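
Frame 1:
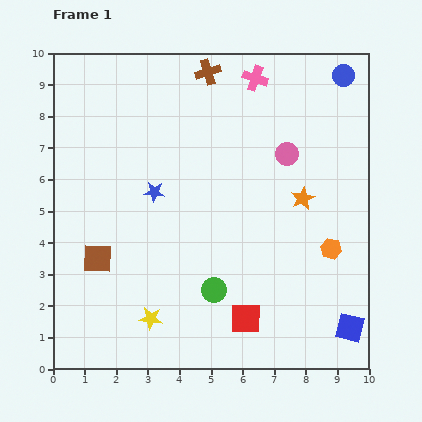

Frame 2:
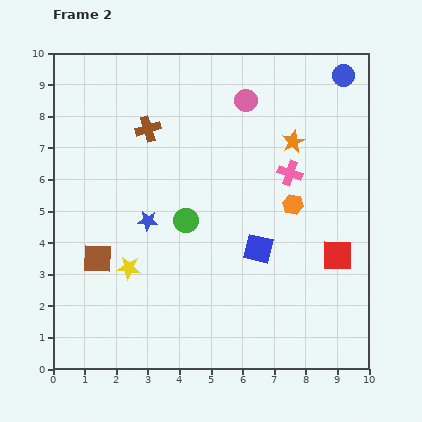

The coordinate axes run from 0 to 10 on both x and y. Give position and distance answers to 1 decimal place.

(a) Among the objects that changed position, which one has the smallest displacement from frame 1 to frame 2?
the blue star

(moved 0.9)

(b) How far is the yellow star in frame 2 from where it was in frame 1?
1.7

The yellow star moved from (3.1, 1.6) to (2.4, 3.2), a distance of √(0.7² + 1.6²) ≈ 1.7.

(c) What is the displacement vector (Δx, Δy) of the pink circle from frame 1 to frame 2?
(-1.3, 1.7)

The pink circle was at (7.4, 6.8) in frame 1 and (6.1, 8.5) in frame 2.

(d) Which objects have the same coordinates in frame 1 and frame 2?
the brown square, the blue circle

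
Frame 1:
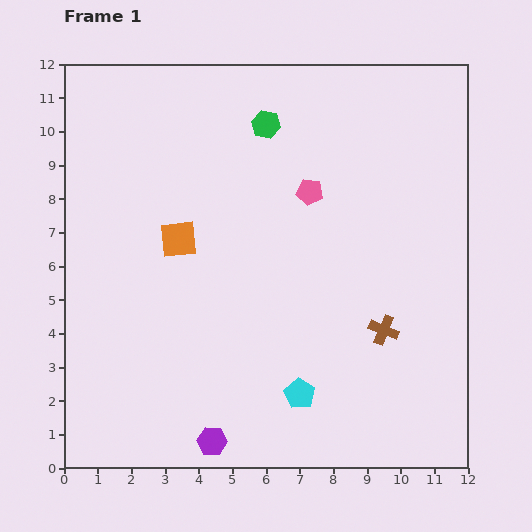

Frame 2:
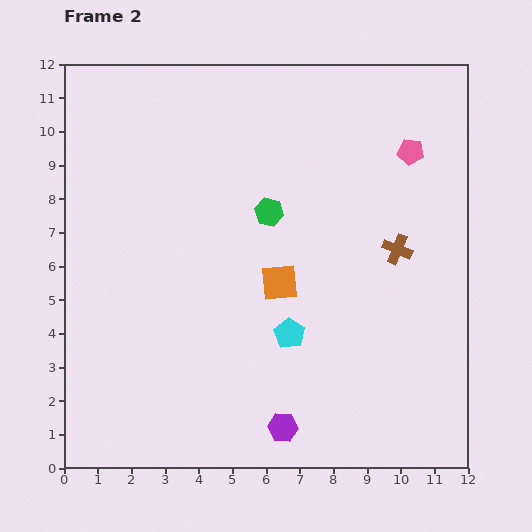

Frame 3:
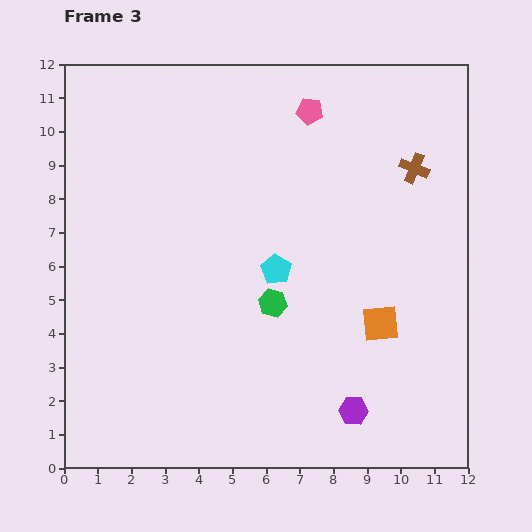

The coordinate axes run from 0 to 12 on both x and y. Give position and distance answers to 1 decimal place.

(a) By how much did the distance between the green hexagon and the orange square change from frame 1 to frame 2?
-2.2

Distance in frame 1: 4.3. Distance in frame 2: 2.1.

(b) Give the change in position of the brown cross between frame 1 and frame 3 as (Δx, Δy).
(0.9, 4.8)

The brown cross was at (9.5, 4.1) in frame 1 and (10.4, 8.9) in frame 3.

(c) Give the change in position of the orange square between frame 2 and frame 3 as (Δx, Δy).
(3.0, -1.2)

The orange square was at (6.4, 5.5) in frame 2 and (9.4, 4.3) in frame 3.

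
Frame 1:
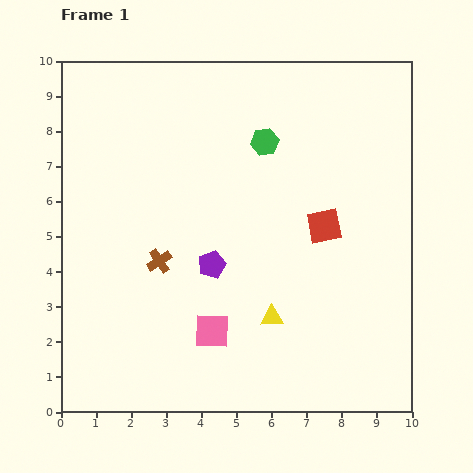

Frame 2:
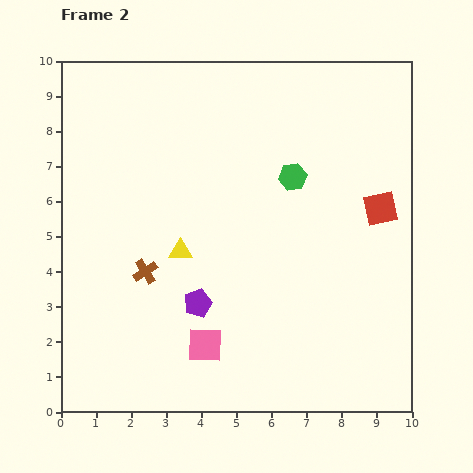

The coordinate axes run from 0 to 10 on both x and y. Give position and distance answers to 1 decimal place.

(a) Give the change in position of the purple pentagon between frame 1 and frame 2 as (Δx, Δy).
(-0.4, -1.1)

The purple pentagon was at (4.3, 4.2) in frame 1 and (3.9, 3.1) in frame 2.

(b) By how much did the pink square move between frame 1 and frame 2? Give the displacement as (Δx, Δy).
(-0.2, -0.4)

The pink square was at (4.3, 2.3) in frame 1 and (4.1, 1.9) in frame 2.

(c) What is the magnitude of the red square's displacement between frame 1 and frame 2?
1.7

The red square moved from (7.5, 5.3) to (9.1, 5.8), a distance of √(1.6² + 0.5²) ≈ 1.7.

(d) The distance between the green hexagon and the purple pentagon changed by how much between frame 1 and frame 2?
+0.7

Distance in frame 1: 3.8. Distance in frame 2: 4.5.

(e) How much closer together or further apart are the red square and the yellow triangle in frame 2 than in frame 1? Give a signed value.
+2.8

Distance in frame 1: 3.0. Distance in frame 2: 5.8.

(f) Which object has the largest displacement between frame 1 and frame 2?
the yellow triangle

(moved 3.2; next 1.7)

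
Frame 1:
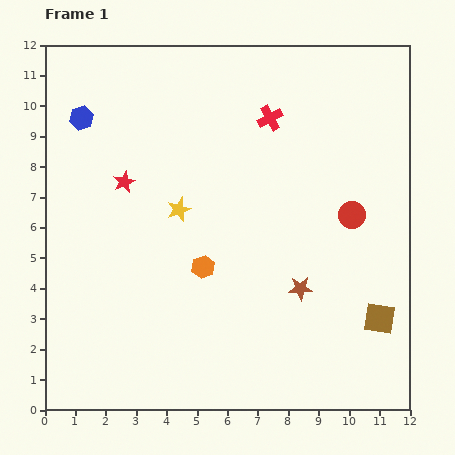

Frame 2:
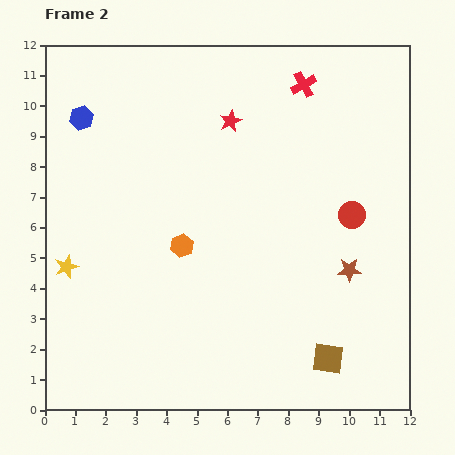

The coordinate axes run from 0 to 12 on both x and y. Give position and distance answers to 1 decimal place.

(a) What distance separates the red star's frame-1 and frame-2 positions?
4.0

The red star moved from (2.6, 7.5) to (6.1, 9.5), a distance of √(3.5² + 2.0²) ≈ 4.0.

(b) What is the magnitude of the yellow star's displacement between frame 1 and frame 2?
4.2

The yellow star moved from (4.4, 6.6) to (0.7, 4.7), a distance of √(3.7² + 1.9²) ≈ 4.2.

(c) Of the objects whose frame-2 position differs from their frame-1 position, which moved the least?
the orange hexagon

(moved 1.0)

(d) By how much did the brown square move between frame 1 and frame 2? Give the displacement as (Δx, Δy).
(-1.7, -1.3)

The brown square was at (11.0, 3.0) in frame 1 and (9.3, 1.7) in frame 2.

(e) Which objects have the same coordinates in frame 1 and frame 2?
the red circle, the blue hexagon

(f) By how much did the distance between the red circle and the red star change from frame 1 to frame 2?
-2.5

Distance in frame 1: 7.6. Distance in frame 2: 5.1.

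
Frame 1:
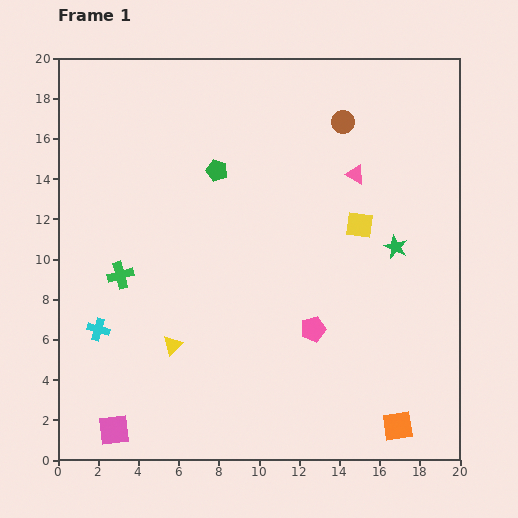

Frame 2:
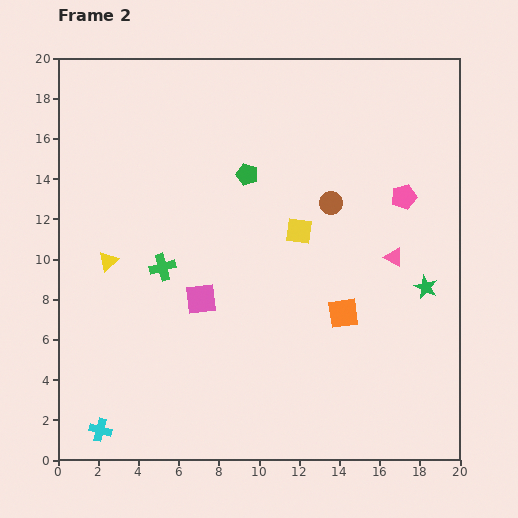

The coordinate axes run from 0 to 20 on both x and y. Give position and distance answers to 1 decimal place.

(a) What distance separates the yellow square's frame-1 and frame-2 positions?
3.0

The yellow square moved from (15.0, 11.7) to (12.0, 11.4), a distance of √(3.0² + 0.3²) ≈ 3.0.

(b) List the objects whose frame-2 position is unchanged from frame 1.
none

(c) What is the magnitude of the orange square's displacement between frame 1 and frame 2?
6.2

The orange square moved from (16.9, 1.7) to (14.2, 7.3), a distance of √(2.7² + 5.6²) ≈ 6.2.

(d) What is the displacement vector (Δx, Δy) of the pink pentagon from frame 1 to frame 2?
(4.5, 6.6)

The pink pentagon was at (12.7, 6.5) in frame 1 and (17.2, 13.1) in frame 2.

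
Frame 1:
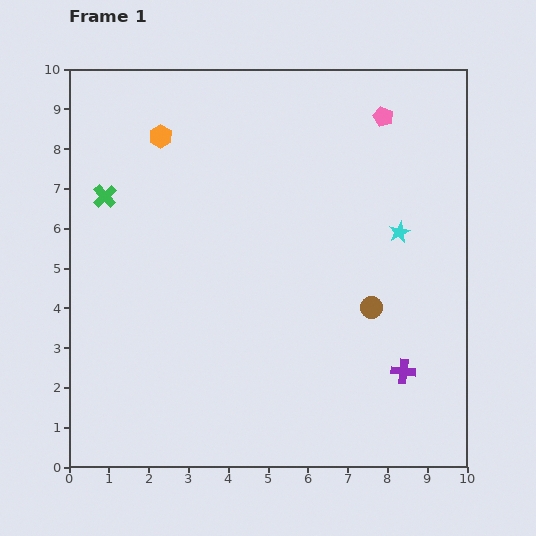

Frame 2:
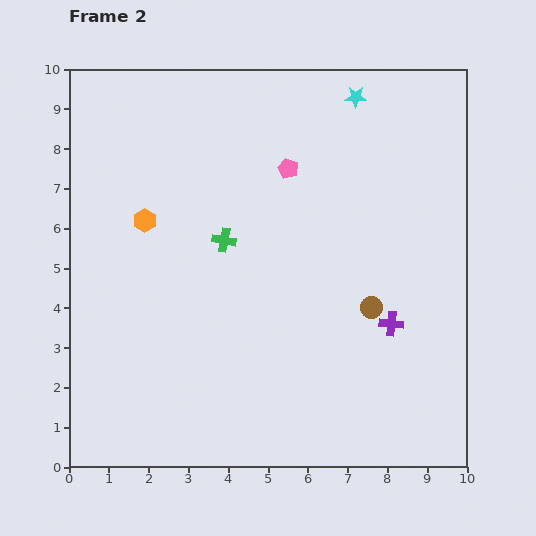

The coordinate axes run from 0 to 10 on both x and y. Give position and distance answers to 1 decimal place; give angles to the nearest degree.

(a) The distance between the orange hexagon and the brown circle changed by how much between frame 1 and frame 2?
-0.7

Distance in frame 1: 6.8. Distance in frame 2: 6.1.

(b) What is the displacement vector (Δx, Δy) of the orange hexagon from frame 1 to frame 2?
(-0.4, -2.1)

The orange hexagon was at (2.3, 8.3) in frame 1 and (1.9, 6.2) in frame 2.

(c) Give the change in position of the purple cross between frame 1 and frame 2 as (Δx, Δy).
(-0.3, 1.2)

The purple cross was at (8.4, 2.4) in frame 1 and (8.1, 3.6) in frame 2.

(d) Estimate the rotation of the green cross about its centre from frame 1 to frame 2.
36° counter-clockwise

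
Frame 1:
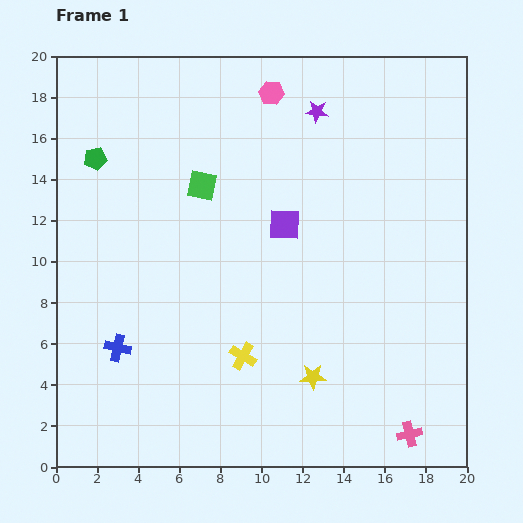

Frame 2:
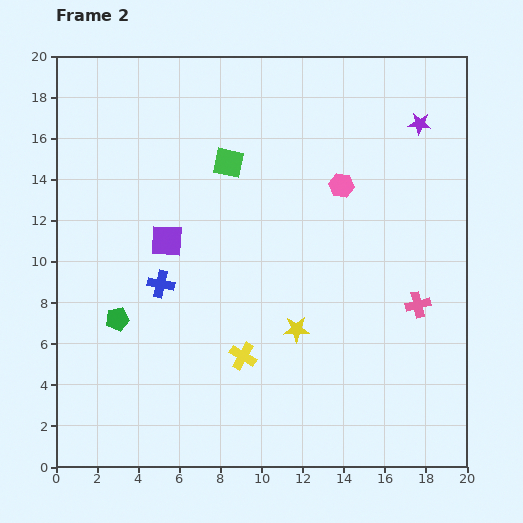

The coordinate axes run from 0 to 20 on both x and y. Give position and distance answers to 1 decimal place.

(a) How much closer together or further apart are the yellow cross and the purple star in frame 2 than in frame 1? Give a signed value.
+1.8

Distance in frame 1: 12.4. Distance in frame 2: 14.2.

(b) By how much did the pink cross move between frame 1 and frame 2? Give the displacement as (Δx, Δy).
(0.4, 6.3)

The pink cross was at (17.2, 1.6) in frame 1 and (17.6, 7.9) in frame 2.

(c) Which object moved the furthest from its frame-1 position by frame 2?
the green pentagon

(moved 7.9; next 6.3)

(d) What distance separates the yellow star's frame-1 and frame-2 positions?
2.4

The yellow star moved from (12.5, 4.4) to (11.7, 6.7), a distance of √(0.8² + 2.3²) ≈ 2.4.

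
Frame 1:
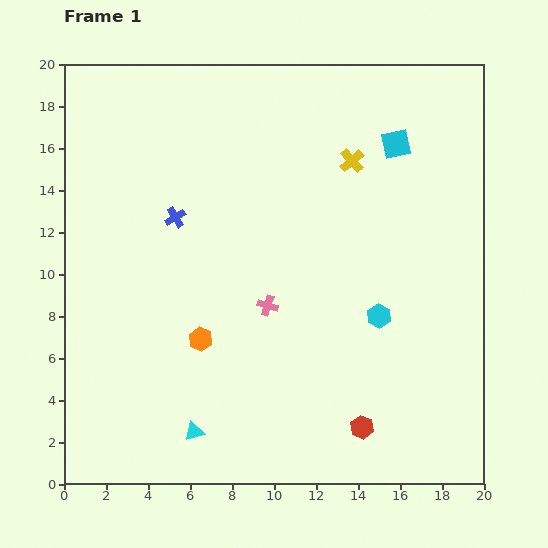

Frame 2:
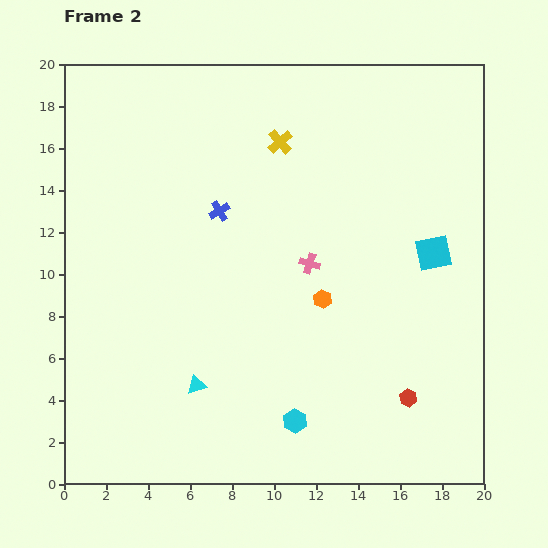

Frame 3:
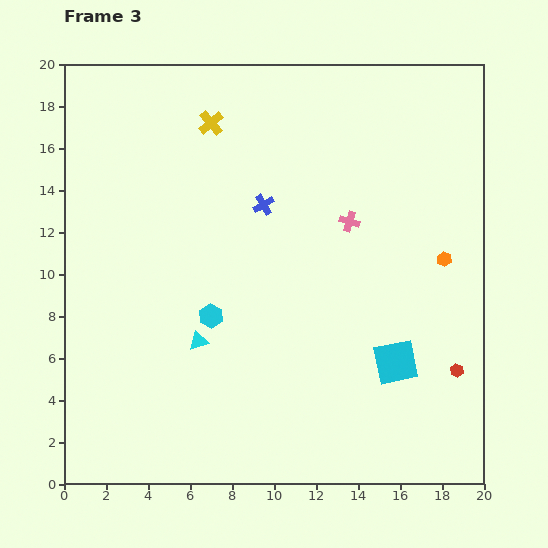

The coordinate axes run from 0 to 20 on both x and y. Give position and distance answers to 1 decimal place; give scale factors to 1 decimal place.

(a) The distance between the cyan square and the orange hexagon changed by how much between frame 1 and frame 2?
-7.5

Distance in frame 1: 13.2. Distance in frame 2: 5.7.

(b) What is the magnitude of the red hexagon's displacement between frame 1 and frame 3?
5.2

The red hexagon moved from (14.2, 2.7) to (18.7, 5.4), a distance of √(4.5² + 2.7²) ≈ 5.2.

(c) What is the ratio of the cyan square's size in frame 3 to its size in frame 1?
1.5×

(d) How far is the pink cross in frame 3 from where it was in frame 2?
2.8

The pink cross moved from (11.7, 10.5) to (13.6, 12.5), a distance of √(1.9² + 2.0²) ≈ 2.8.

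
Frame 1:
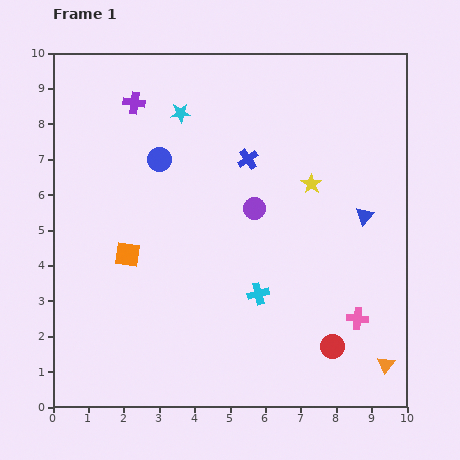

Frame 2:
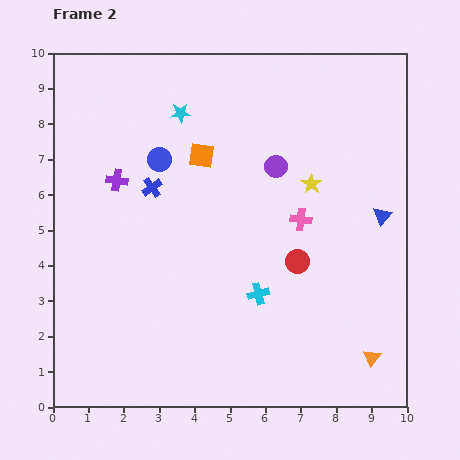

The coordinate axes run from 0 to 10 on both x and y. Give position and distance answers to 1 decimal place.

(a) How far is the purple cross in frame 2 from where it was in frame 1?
2.3

The purple cross moved from (2.3, 8.6) to (1.8, 6.4), a distance of √(0.5² + 2.2²) ≈ 2.3.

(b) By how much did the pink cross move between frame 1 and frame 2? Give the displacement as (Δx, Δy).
(-1.6, 2.8)

The pink cross was at (8.6, 2.5) in frame 1 and (7.0, 5.3) in frame 2.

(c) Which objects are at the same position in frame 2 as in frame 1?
the cyan star, the yellow star, the blue circle, the cyan cross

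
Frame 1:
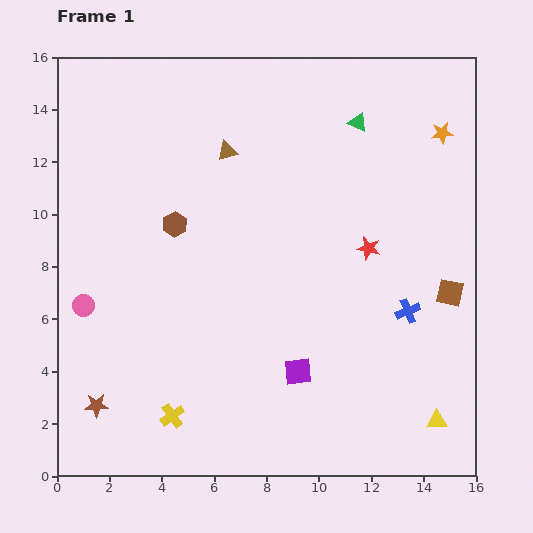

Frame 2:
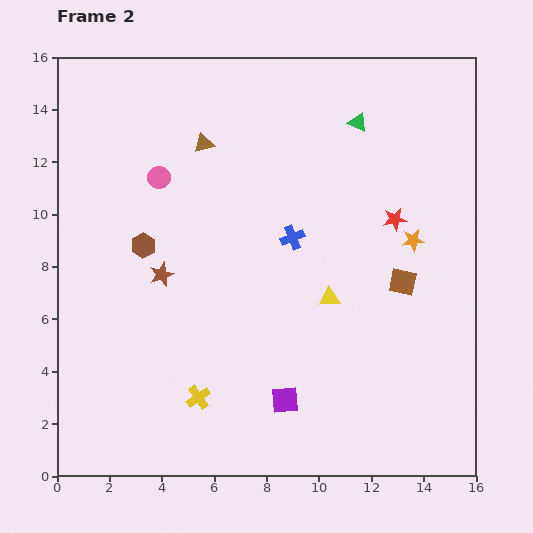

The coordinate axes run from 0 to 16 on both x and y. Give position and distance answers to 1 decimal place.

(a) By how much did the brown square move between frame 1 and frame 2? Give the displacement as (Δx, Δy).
(-1.8, 0.4)

The brown square was at (15.0, 7.0) in frame 1 and (13.2, 7.4) in frame 2.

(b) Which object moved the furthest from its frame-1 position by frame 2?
the yellow triangle

(moved 6.2; next 5.7)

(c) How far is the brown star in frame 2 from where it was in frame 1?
5.6

The brown star moved from (1.5, 2.7) to (4.0, 7.7), a distance of √(2.5² + 5.0²) ≈ 5.6.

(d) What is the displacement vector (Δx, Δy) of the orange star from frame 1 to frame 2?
(-1.1, -4.1)

The orange star was at (14.7, 13.1) in frame 1 and (13.6, 9.0) in frame 2.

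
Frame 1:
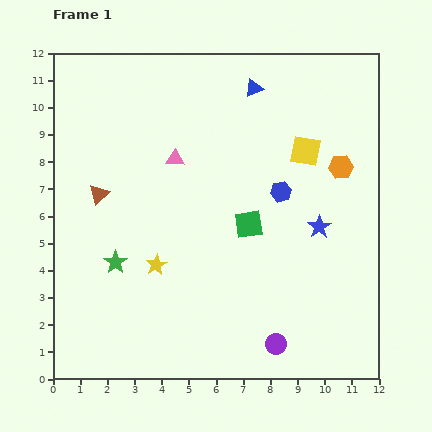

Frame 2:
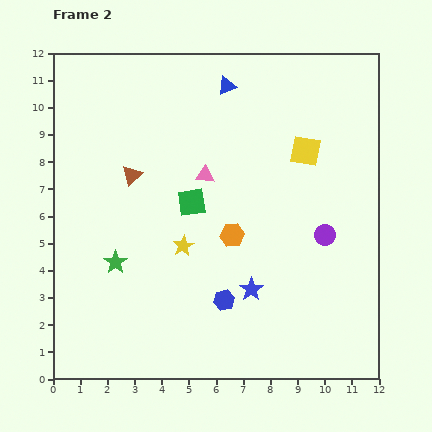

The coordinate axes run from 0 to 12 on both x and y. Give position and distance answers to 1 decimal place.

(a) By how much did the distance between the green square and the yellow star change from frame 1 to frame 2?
-2.1

Distance in frame 1: 3.7. Distance in frame 2: 1.6.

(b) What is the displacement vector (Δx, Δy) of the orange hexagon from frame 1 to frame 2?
(-4.0, -2.5)

The orange hexagon was at (10.6, 7.8) in frame 1 and (6.6, 5.3) in frame 2.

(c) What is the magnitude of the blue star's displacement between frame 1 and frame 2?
3.4

The blue star moved from (9.8, 5.6) to (7.3, 3.3), a distance of √(2.5² + 2.3²) ≈ 3.4.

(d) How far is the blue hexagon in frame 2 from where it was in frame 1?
4.5

The blue hexagon moved from (8.4, 6.9) to (6.3, 2.9), a distance of √(2.1² + 4.0²) ≈ 4.5.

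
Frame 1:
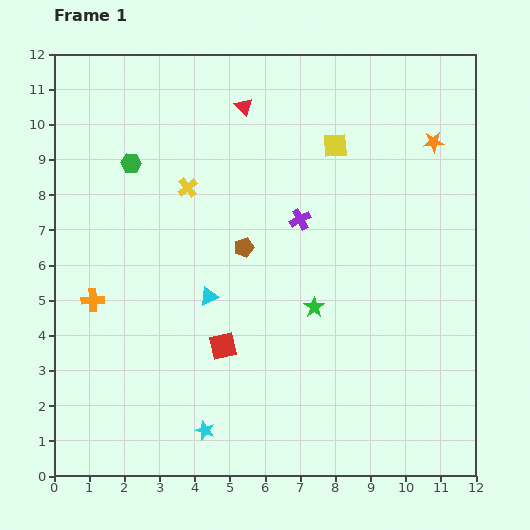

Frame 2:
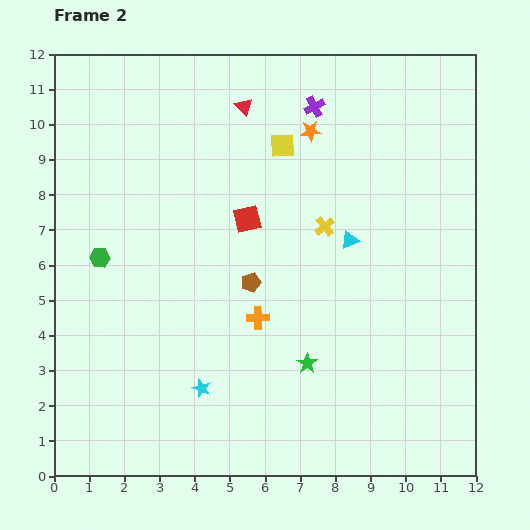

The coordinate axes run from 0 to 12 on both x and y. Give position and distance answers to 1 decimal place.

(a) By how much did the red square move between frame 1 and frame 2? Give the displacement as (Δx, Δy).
(0.7, 3.6)

The red square was at (4.8, 3.7) in frame 1 and (5.5, 7.3) in frame 2.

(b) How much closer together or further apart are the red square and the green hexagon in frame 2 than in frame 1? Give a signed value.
-1.5

Distance in frame 1: 5.8. Distance in frame 2: 4.3.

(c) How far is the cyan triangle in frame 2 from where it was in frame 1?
4.3

The cyan triangle moved from (4.4, 5.1) to (8.4, 6.7), a distance of √(4.0² + 1.6²) ≈ 4.3.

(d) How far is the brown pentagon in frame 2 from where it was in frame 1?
1.0

The brown pentagon moved from (5.4, 6.5) to (5.6, 5.5), a distance of √(0.2² + 1.0²) ≈ 1.0.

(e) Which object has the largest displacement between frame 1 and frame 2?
the orange cross

(moved 4.7; next 4.3)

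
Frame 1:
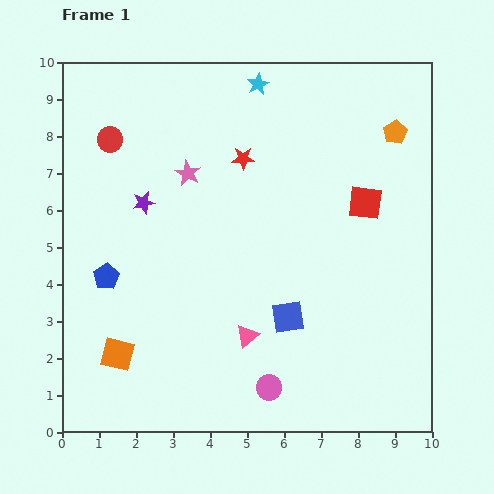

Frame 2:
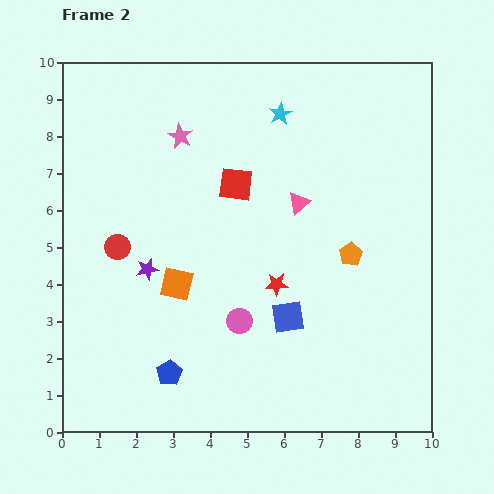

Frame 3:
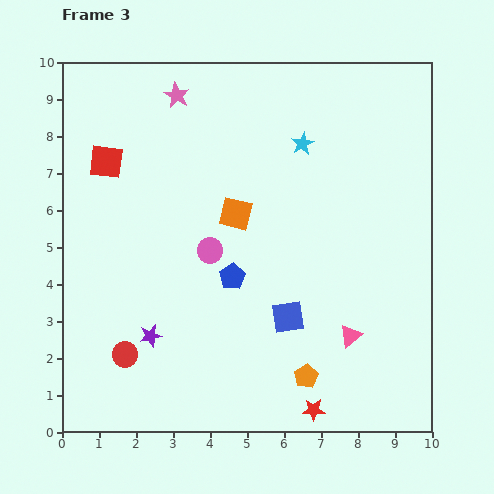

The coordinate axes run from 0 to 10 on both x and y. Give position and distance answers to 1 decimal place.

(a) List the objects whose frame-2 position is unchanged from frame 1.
the blue square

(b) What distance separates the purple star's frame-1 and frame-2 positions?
1.8

The purple star moved from (2.2, 6.2) to (2.3, 4.4), a distance of √(0.1² + 1.8²) ≈ 1.8.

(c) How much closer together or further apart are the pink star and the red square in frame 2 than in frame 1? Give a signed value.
-2.9

Distance in frame 1: 4.9. Distance in frame 2: 2.0.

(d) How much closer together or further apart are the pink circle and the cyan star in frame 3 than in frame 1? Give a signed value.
-4.4

Distance in frame 1: 8.2. Distance in frame 3: 3.8.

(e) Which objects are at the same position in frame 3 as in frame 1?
the blue square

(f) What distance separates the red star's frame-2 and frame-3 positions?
3.5

The red star moved from (5.8, 4.0) to (6.8, 0.6), a distance of √(1.0² + 3.4²) ≈ 3.5.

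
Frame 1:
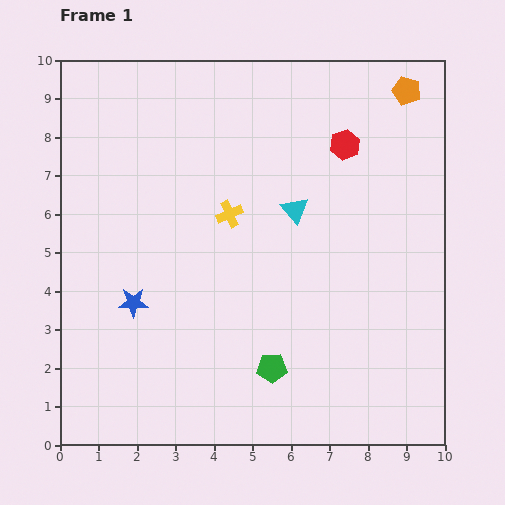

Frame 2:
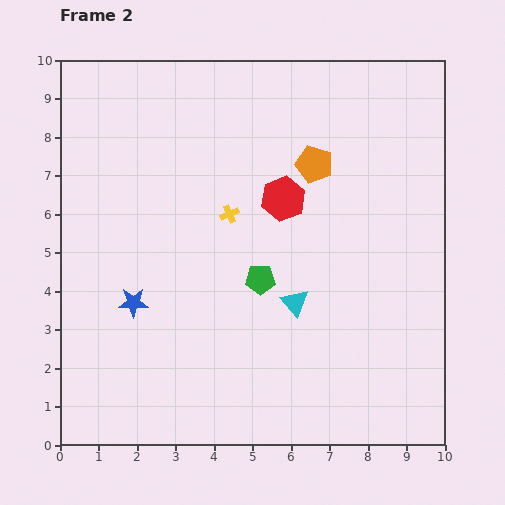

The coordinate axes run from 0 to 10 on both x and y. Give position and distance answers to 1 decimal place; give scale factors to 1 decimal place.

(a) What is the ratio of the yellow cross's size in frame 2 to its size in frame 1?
0.7×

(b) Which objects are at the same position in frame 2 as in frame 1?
the blue star, the yellow cross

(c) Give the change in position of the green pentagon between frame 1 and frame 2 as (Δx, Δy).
(-0.3, 2.3)

The green pentagon was at (5.5, 2.0) in frame 1 and (5.2, 4.3) in frame 2.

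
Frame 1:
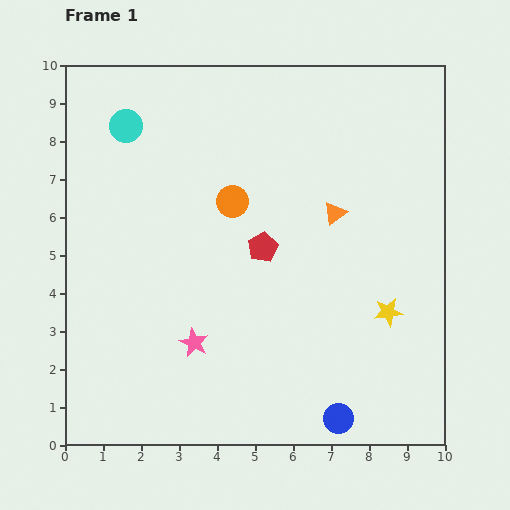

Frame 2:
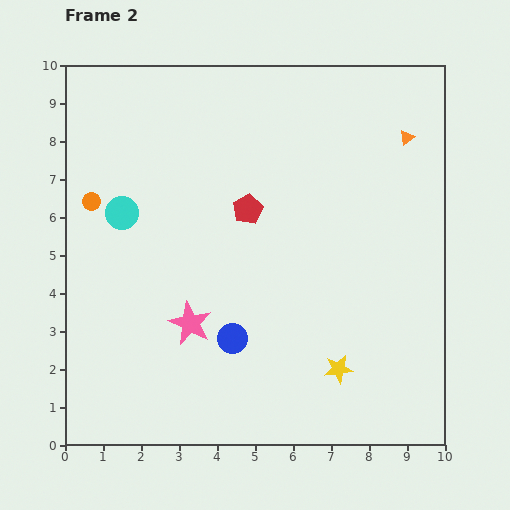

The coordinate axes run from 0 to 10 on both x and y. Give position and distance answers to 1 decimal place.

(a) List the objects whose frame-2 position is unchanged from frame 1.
none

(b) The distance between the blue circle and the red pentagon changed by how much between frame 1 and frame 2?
-1.5

Distance in frame 1: 4.9. Distance in frame 2: 3.4.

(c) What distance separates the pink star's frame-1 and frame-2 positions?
0.5

The pink star moved from (3.4, 2.7) to (3.3, 3.2), a distance of √(0.1² + 0.5²) ≈ 0.5.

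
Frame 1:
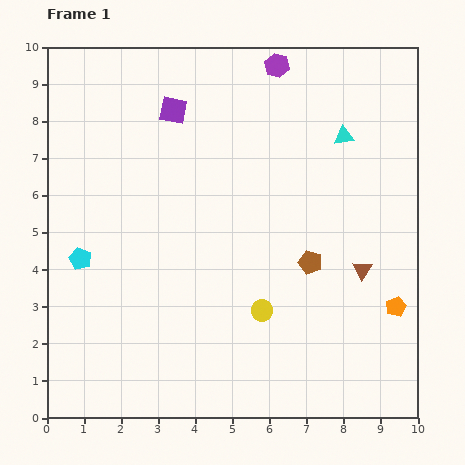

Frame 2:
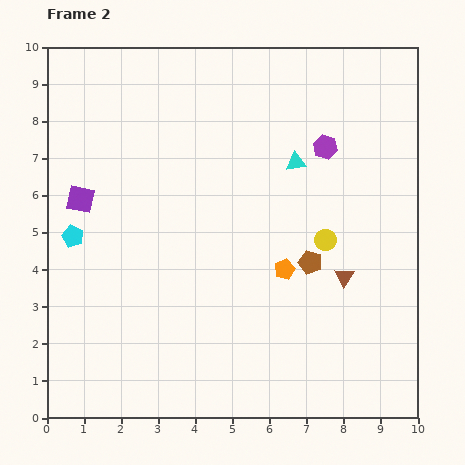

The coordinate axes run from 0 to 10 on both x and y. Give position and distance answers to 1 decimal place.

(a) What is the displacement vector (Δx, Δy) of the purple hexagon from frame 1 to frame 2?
(1.3, -2.2)

The purple hexagon was at (6.2, 9.5) in frame 1 and (7.5, 7.3) in frame 2.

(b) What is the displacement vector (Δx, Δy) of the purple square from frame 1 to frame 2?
(-2.5, -2.4)

The purple square was at (3.4, 8.3) in frame 1 and (0.9, 5.9) in frame 2.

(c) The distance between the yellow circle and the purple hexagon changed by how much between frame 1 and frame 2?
-4.1

Distance in frame 1: 6.6. Distance in frame 2: 2.5.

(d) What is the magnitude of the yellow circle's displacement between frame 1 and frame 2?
2.5

The yellow circle moved from (5.8, 2.9) to (7.5, 4.8), a distance of √(1.7² + 1.9²) ≈ 2.5.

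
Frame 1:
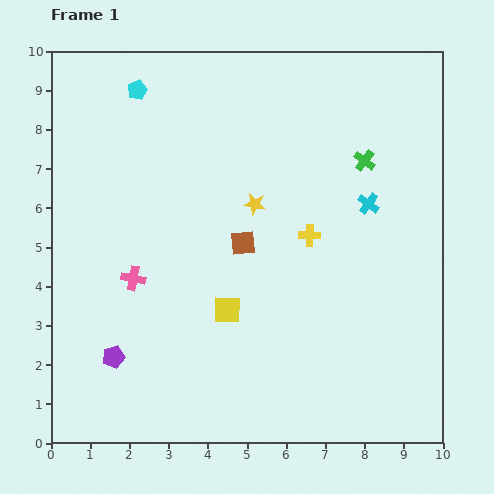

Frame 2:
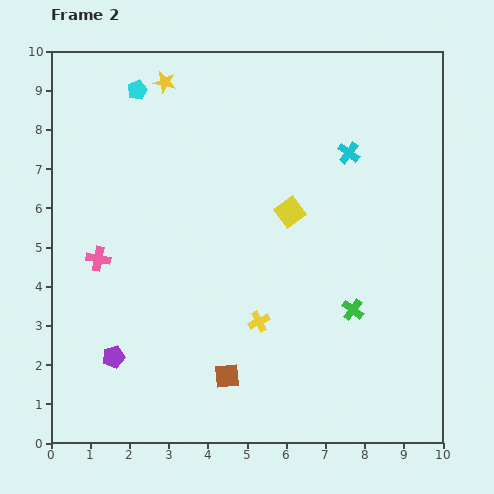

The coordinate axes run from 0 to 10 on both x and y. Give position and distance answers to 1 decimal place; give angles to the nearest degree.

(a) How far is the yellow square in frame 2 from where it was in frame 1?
3.0

The yellow square moved from (4.5, 3.4) to (6.1, 5.9), a distance of √(1.6² + 2.5²) ≈ 3.0.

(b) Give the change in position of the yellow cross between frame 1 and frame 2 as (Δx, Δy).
(-1.3, -2.2)

The yellow cross was at (6.6, 5.3) in frame 1 and (5.3, 3.1) in frame 2.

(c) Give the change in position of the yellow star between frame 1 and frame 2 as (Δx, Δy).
(-2.3, 3.1)

The yellow star was at (5.2, 6.1) in frame 1 and (2.9, 9.2) in frame 2.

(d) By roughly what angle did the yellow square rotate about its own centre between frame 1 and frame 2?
38° counter-clockwise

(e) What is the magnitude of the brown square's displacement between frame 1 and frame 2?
3.4

The brown square moved from (4.9, 5.1) to (4.5, 1.7), a distance of √(0.4² + 3.4²) ≈ 3.4.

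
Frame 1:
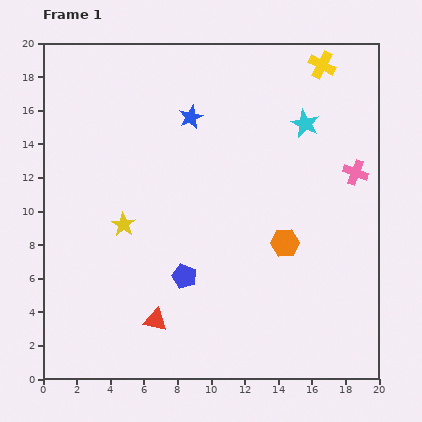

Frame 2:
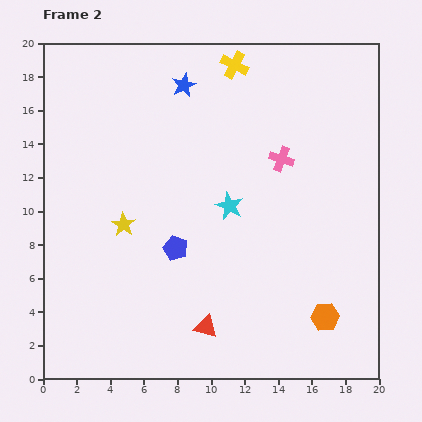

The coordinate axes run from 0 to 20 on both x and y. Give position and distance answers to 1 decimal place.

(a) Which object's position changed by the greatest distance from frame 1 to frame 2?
the cyan star

(moved 6.7; next 5.2)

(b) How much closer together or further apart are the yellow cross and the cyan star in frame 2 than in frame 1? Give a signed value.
+4.8

Distance in frame 1: 3.6. Distance in frame 2: 8.4.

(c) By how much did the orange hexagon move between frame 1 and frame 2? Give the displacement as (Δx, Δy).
(2.4, -4.4)

The orange hexagon was at (14.4, 8.1) in frame 1 and (16.8, 3.7) in frame 2.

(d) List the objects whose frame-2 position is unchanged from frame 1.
the yellow star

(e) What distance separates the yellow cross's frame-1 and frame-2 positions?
5.2

The yellow cross moved from (16.6, 18.7) to (11.4, 18.7), a distance of √(5.2² + 0.0²) ≈ 5.2.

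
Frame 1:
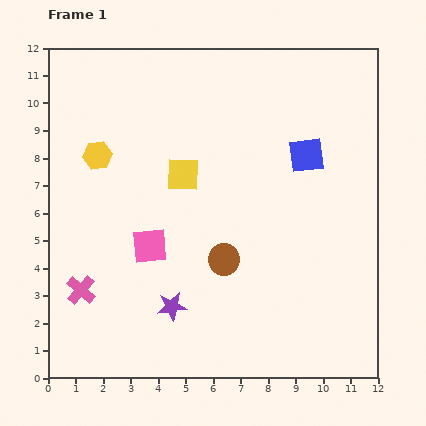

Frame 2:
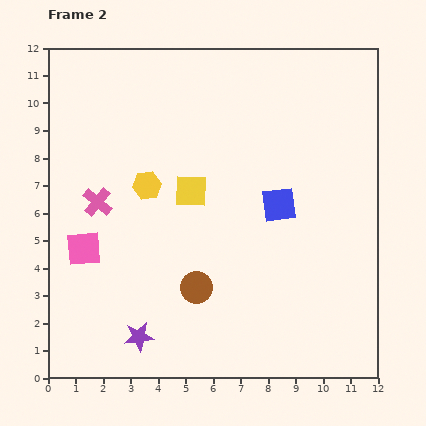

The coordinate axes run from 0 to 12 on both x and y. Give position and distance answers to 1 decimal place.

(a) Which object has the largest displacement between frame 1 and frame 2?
the pink cross

(moved 3.3; next 2.4)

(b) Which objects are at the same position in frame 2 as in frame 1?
none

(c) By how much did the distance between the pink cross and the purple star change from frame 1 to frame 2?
+1.7

Distance in frame 1: 3.4. Distance in frame 2: 5.1.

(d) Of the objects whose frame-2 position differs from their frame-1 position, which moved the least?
the yellow square

(moved 0.7)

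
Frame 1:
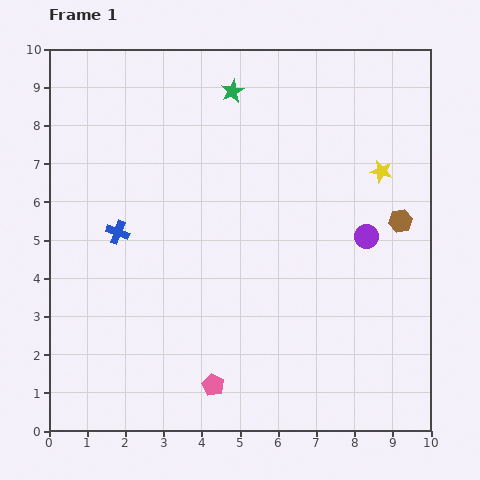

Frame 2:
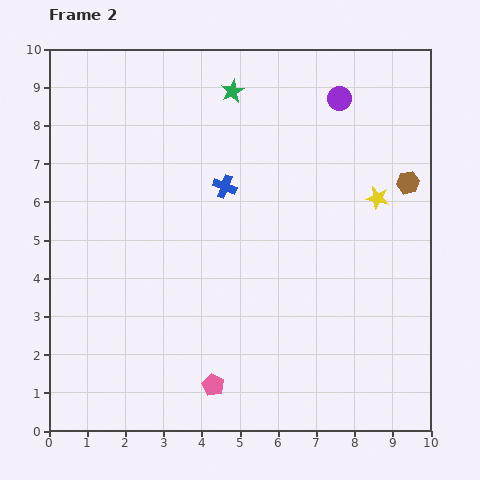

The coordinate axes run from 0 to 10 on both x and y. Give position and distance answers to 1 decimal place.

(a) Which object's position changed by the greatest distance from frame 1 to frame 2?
the purple circle

(moved 3.7; next 3.0)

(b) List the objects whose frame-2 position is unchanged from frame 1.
the pink pentagon, the green star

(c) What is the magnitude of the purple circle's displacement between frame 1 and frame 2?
3.7

The purple circle moved from (8.3, 5.1) to (7.6, 8.7), a distance of √(0.7² + 3.6²) ≈ 3.7.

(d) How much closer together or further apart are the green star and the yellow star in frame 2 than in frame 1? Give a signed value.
+0.3

Distance in frame 1: 4.4. Distance in frame 2: 4.7.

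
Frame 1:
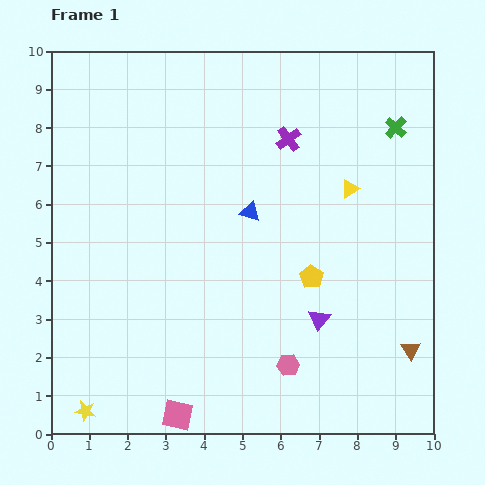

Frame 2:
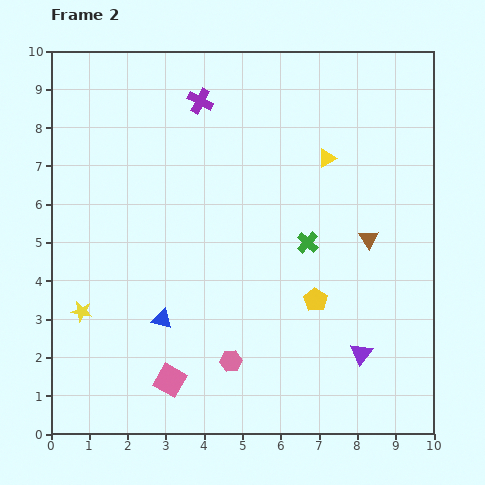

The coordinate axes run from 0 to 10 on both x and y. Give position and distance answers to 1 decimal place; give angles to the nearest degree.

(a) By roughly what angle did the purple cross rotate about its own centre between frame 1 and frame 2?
27° counter-clockwise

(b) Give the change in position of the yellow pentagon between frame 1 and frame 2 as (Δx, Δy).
(0.1, -0.6)

The yellow pentagon was at (6.8, 4.1) in frame 1 and (6.9, 3.5) in frame 2.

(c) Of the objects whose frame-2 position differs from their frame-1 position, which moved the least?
the yellow pentagon

(moved 0.6)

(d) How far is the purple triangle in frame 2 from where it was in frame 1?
1.4

The purple triangle moved from (7.0, 3.0) to (8.1, 2.1), a distance of √(1.1² + 0.9²) ≈ 1.4.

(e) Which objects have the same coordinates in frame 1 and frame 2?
none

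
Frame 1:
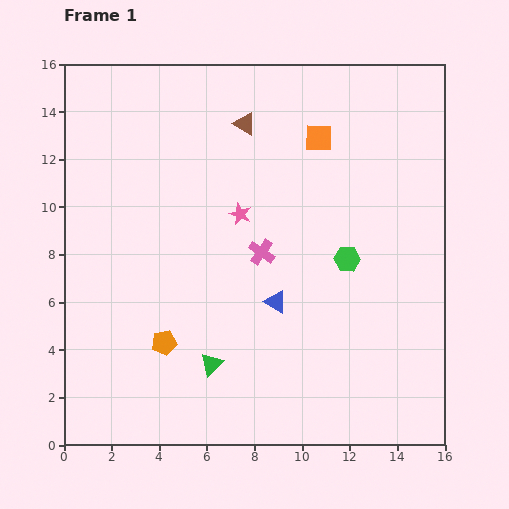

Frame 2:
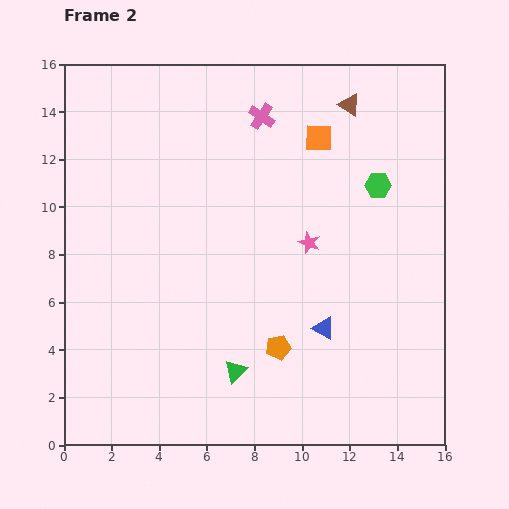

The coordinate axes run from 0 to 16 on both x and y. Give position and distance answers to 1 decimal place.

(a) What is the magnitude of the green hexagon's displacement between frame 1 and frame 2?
3.4

The green hexagon moved from (11.9, 7.8) to (13.2, 10.9), a distance of √(1.3² + 3.1²) ≈ 3.4.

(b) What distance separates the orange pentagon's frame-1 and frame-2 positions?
4.8

The orange pentagon moved from (4.2, 4.3) to (9.0, 4.1), a distance of √(4.8² + 0.2²) ≈ 4.8.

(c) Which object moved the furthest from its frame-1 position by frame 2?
the pink cross

(moved 5.7; next 4.8)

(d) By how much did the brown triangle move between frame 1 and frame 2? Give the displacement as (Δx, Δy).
(4.4, 0.8)

The brown triangle was at (7.6, 13.5) in frame 1 and (12.0, 14.3) in frame 2.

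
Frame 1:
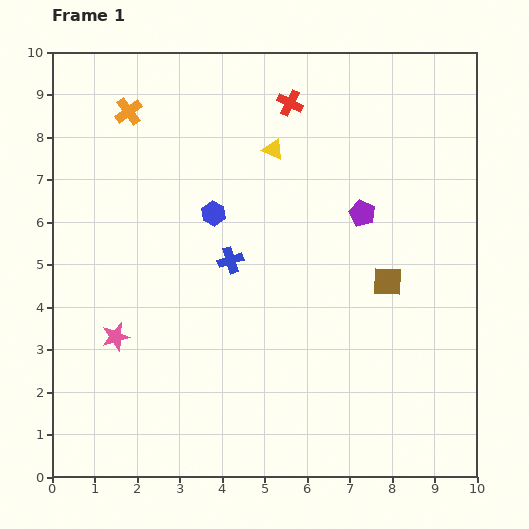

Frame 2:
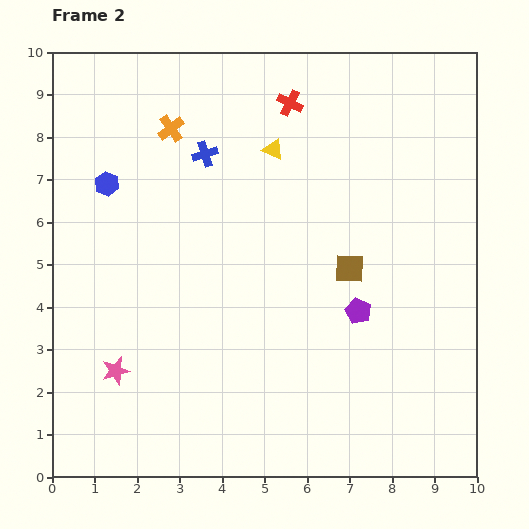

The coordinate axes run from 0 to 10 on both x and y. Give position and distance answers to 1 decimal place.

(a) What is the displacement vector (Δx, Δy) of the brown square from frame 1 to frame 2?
(-0.9, 0.3)

The brown square was at (7.9, 4.6) in frame 1 and (7.0, 4.9) in frame 2.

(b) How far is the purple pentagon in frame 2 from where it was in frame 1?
2.3

The purple pentagon moved from (7.3, 6.2) to (7.2, 3.9), a distance of √(0.1² + 2.3²) ≈ 2.3.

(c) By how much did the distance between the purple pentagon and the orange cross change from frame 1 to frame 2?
+0.2

Distance in frame 1: 6.0. Distance in frame 2: 6.2.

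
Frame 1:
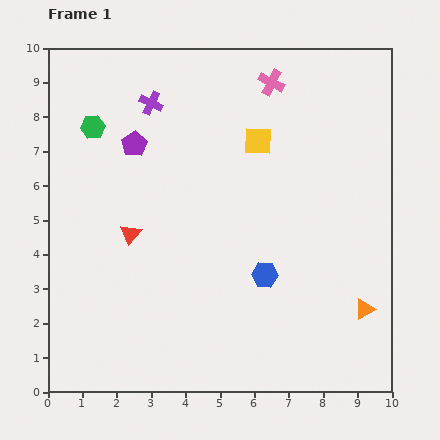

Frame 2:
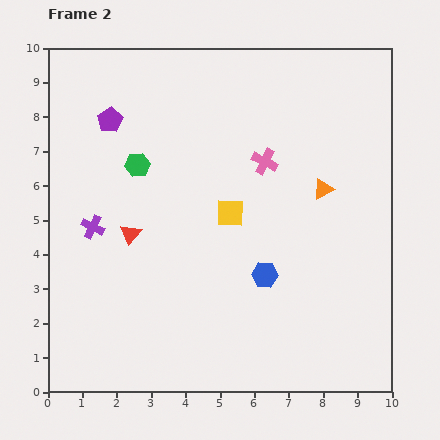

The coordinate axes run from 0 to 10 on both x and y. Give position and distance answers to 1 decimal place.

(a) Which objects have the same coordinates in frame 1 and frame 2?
the red triangle, the blue hexagon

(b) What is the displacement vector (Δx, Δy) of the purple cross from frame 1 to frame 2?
(-1.7, -3.6)

The purple cross was at (3.0, 8.4) in frame 1 and (1.3, 4.8) in frame 2.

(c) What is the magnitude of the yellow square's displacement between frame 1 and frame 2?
2.2

The yellow square moved from (6.1, 7.3) to (5.3, 5.2), a distance of √(0.8² + 2.1²) ≈ 2.2.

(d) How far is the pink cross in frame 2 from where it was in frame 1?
2.3

The pink cross moved from (6.5, 9.0) to (6.3, 6.7), a distance of √(0.2² + 2.3²) ≈ 2.3.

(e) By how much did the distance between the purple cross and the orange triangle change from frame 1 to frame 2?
-1.8

Distance in frame 1: 8.6. Distance in frame 2: 6.8.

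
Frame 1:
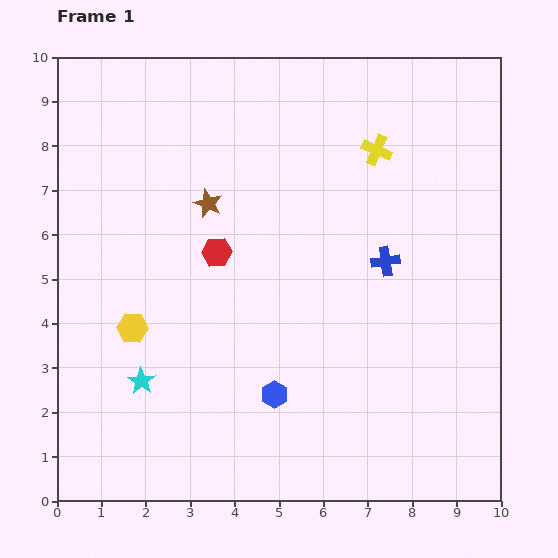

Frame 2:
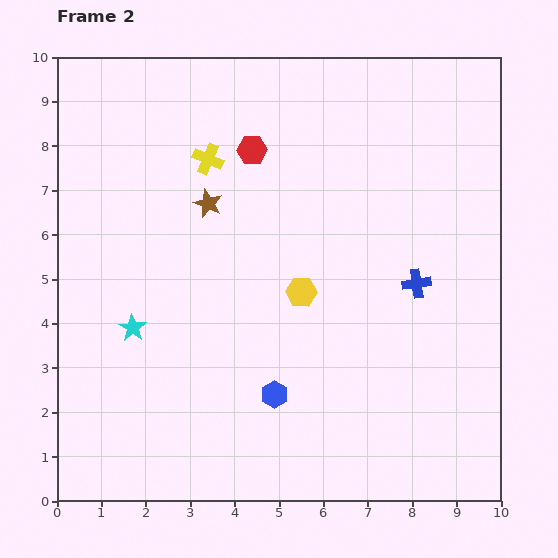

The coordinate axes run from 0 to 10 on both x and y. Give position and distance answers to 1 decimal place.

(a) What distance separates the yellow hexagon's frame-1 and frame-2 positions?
3.9

The yellow hexagon moved from (1.7, 3.9) to (5.5, 4.7), a distance of √(3.8² + 0.8²) ≈ 3.9.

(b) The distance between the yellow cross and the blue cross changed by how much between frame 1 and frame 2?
+3.0

Distance in frame 1: 2.5. Distance in frame 2: 5.5.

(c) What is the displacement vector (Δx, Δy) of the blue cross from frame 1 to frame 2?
(0.7, -0.5)

The blue cross was at (7.4, 5.4) in frame 1 and (8.1, 4.9) in frame 2.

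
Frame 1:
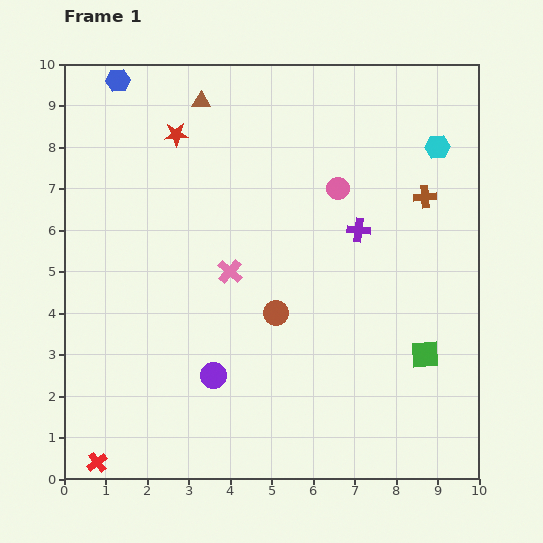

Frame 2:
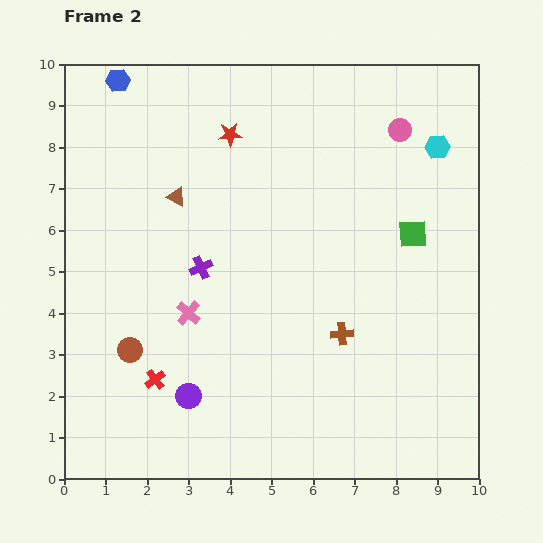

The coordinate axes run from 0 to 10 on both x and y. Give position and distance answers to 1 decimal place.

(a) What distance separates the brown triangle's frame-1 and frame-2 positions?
2.4

The brown triangle moved from (3.3, 9.1) to (2.7, 6.8), a distance of √(0.6² + 2.3²) ≈ 2.4.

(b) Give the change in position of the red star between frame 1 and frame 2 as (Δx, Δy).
(1.3, 0.0)

The red star was at (2.7, 8.3) in frame 1 and (4.0, 8.3) in frame 2.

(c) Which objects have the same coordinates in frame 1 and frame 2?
the cyan hexagon, the blue hexagon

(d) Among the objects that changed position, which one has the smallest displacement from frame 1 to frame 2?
the purple circle

(moved 0.8)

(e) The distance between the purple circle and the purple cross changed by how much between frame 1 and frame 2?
-1.8

Distance in frame 1: 4.9. Distance in frame 2: 3.1.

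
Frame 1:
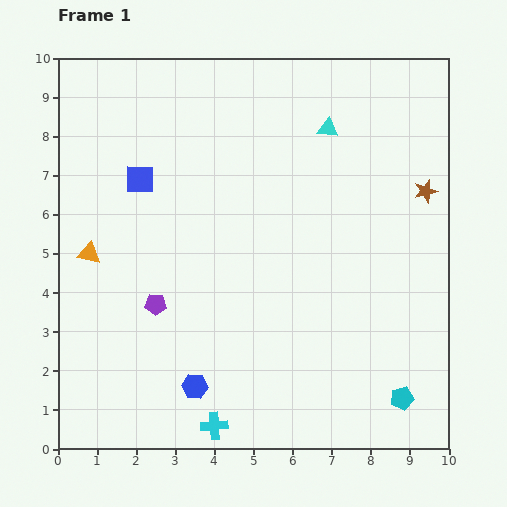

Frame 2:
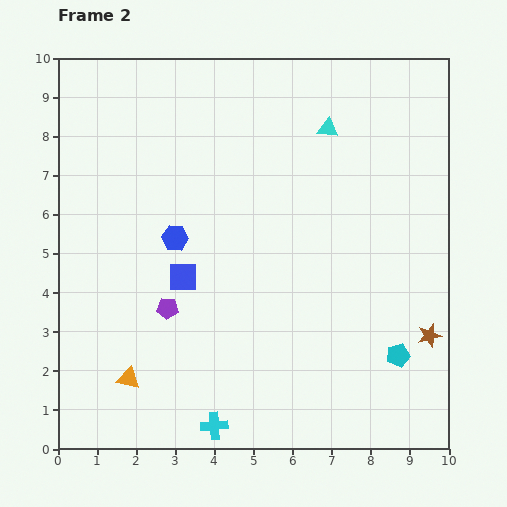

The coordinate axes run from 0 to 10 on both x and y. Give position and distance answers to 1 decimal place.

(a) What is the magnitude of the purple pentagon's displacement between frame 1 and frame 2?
0.3

The purple pentagon moved from (2.5, 3.7) to (2.8, 3.6), a distance of √(0.3² + 0.1²) ≈ 0.3.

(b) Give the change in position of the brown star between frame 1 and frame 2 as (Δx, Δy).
(0.1, -3.7)

The brown star was at (9.4, 6.6) in frame 1 and (9.5, 2.9) in frame 2.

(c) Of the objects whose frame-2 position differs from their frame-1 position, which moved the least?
the purple pentagon

(moved 0.3)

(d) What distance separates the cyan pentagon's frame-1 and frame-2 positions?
1.1

The cyan pentagon moved from (8.8, 1.3) to (8.7, 2.4), a distance of √(0.1² + 1.1²) ≈ 1.1.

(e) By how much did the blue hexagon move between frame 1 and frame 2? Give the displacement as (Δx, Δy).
(-0.5, 3.8)

The blue hexagon was at (3.5, 1.6) in frame 1 and (3.0, 5.4) in frame 2.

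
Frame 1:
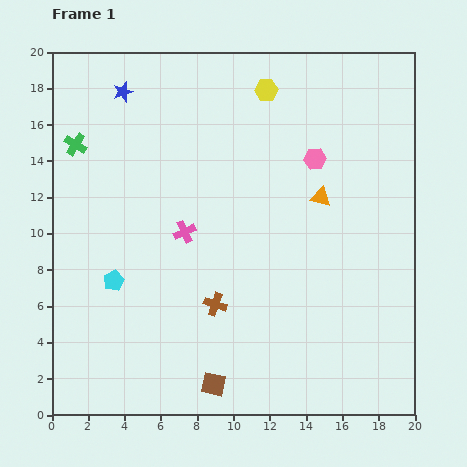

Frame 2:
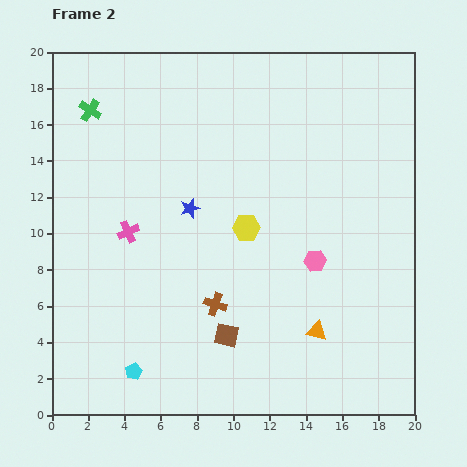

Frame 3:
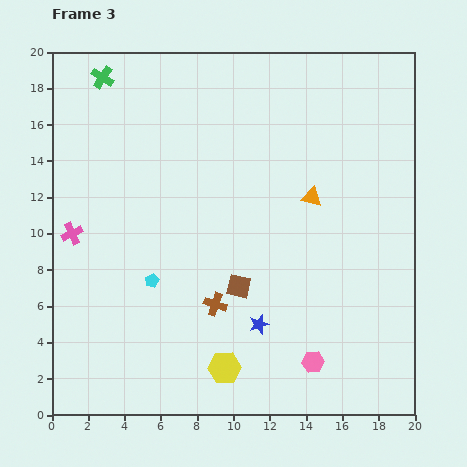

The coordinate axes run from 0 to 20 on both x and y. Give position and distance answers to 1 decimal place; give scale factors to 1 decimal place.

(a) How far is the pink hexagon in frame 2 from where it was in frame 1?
5.6

The pink hexagon moved from (14.5, 14.1) to (14.5, 8.5), a distance of √(0.0² + 5.6²) ≈ 5.6.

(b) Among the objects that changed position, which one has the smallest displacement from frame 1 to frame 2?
the green cross

(moved 2.1)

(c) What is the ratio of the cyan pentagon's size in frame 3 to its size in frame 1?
0.7×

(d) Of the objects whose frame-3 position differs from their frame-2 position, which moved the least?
the green cross

(moved 1.9)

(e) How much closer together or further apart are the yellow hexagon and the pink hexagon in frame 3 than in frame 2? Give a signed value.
+0.7

Distance in frame 2: 4.2. Distance in frame 3: 4.9.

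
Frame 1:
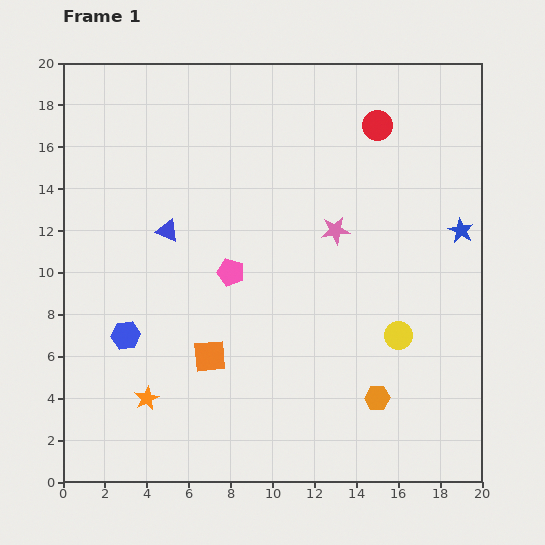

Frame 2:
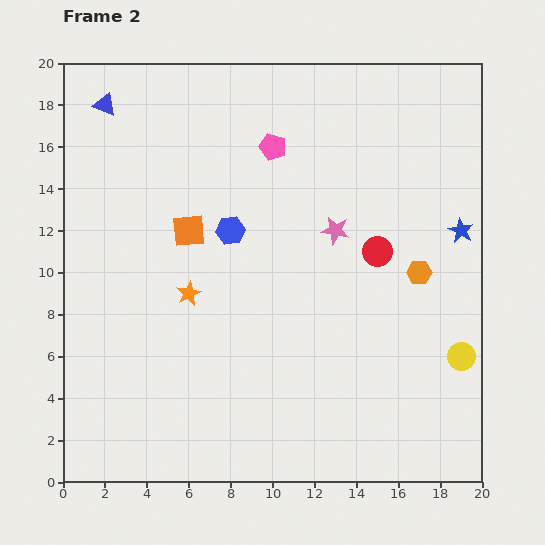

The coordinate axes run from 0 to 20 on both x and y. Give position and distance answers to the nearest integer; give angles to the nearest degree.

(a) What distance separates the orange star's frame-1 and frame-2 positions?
5

The orange star moved from (4, 4) to (6, 9), a distance of √(2² + 5²) ≈ 5.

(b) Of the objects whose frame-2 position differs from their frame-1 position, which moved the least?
the yellow circle

(moved 3)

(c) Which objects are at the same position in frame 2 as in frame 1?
the blue star, the pink star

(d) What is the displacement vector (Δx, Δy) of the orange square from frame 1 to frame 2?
(-1, 6)

The orange square was at (7, 6) in frame 1 and (6, 12) in frame 2.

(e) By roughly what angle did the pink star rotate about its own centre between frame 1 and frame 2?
17° clockwise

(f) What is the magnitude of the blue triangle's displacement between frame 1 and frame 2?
7

The blue triangle moved from (5, 12) to (2, 18), a distance of √(3² + 6²) ≈ 7.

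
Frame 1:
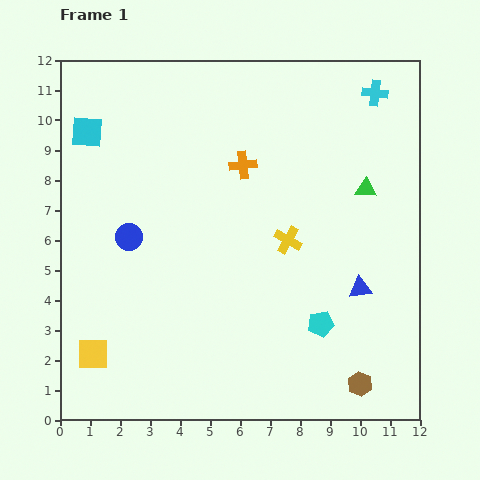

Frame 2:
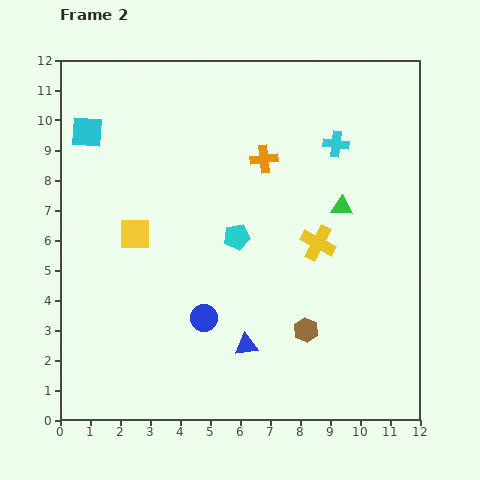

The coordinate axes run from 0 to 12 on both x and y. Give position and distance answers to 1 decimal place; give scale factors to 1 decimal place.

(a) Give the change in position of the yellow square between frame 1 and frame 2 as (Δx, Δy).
(1.4, 4.0)

The yellow square was at (1.1, 2.2) in frame 1 and (2.5, 6.2) in frame 2.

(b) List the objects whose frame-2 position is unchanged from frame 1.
the cyan square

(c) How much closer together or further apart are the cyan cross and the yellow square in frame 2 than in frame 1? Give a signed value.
-5.5

Distance in frame 1: 12.8. Distance in frame 2: 7.3.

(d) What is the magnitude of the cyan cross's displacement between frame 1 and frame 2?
2.1

The cyan cross moved from (10.5, 10.9) to (9.2, 9.2), a distance of √(1.3² + 1.7²) ≈ 2.1.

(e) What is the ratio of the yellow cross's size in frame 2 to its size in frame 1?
1.3×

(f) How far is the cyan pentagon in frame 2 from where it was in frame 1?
4.0

The cyan pentagon moved from (8.7, 3.2) to (5.9, 6.1), a distance of √(2.8² + 2.9²) ≈ 4.0.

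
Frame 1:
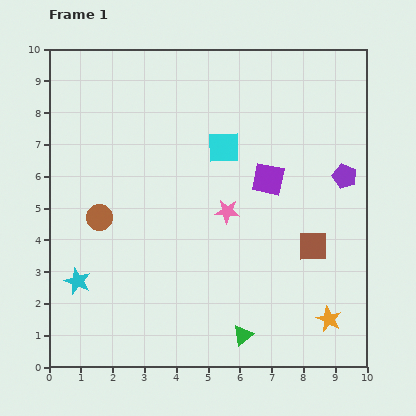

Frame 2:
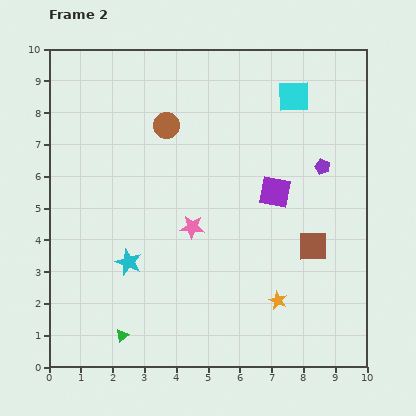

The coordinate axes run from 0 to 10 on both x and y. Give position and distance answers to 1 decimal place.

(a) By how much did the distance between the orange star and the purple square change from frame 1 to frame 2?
-1.4

Distance in frame 1: 4.8. Distance in frame 2: 3.4.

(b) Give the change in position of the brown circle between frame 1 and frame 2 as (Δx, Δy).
(2.1, 2.9)

The brown circle was at (1.6, 4.7) in frame 1 and (3.7, 7.6) in frame 2.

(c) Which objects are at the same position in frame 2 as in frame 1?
the brown square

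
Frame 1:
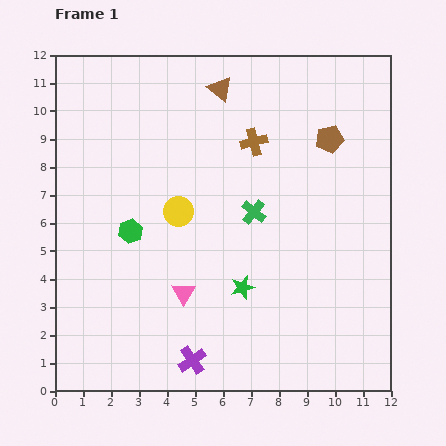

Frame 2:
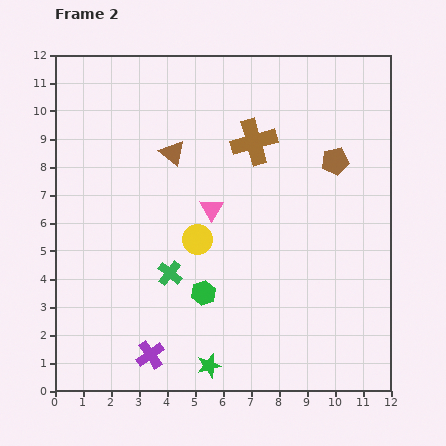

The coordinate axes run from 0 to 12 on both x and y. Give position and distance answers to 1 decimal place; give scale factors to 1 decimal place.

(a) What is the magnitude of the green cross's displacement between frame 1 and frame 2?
3.7

The green cross moved from (7.1, 6.4) to (4.1, 4.2), a distance of √(3.0² + 2.2²) ≈ 3.7.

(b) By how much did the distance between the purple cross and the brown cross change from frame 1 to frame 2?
+0.4

Distance in frame 1: 8.1. Distance in frame 2: 8.5.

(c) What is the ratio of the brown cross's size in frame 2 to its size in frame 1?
1.7×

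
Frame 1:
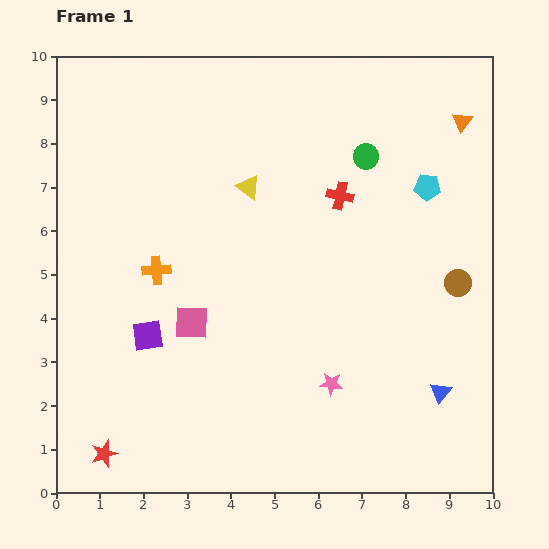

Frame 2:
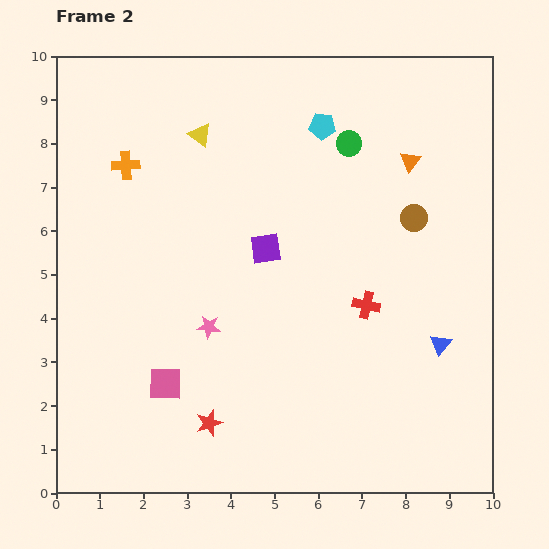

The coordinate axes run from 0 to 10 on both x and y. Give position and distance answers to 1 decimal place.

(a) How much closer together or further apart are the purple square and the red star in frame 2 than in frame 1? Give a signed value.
+1.3

Distance in frame 1: 2.9. Distance in frame 2: 4.2.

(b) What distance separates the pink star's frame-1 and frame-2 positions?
3.1

The pink star moved from (6.3, 2.5) to (3.5, 3.8), a distance of √(2.8² + 1.3²) ≈ 3.1.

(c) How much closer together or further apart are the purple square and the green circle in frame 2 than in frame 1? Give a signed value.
-3.4

Distance in frame 1: 6.5. Distance in frame 2: 3.1.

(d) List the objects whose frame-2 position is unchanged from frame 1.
none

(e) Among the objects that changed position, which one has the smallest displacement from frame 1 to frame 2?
the green circle

(moved 0.5)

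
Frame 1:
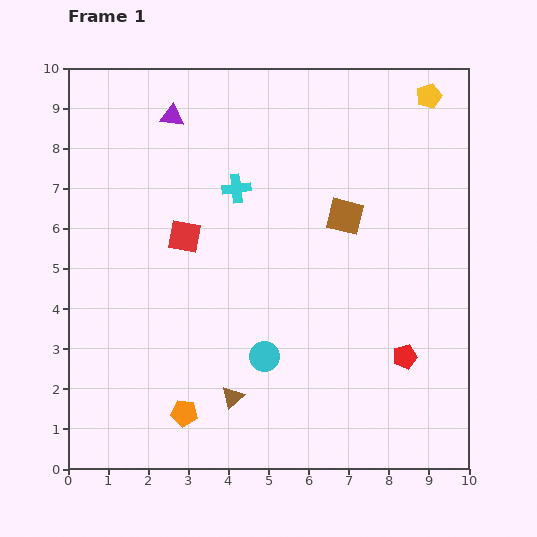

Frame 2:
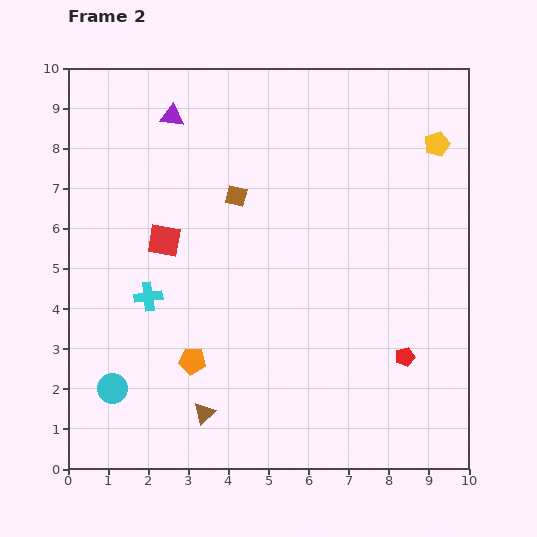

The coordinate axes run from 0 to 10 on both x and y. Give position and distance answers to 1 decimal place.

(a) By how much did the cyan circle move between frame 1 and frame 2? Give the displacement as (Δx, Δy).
(-3.8, -0.8)

The cyan circle was at (4.9, 2.8) in frame 1 and (1.1, 2.0) in frame 2.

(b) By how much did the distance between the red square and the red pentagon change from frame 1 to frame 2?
+0.4

Distance in frame 1: 6.3. Distance in frame 2: 6.7.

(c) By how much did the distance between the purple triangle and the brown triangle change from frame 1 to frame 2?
+0.2

Distance in frame 1: 7.2. Distance in frame 2: 7.4.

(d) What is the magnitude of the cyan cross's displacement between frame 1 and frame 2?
3.5

The cyan cross moved from (4.2, 7.0) to (2.0, 4.3), a distance of √(2.2² + 2.7²) ≈ 3.5.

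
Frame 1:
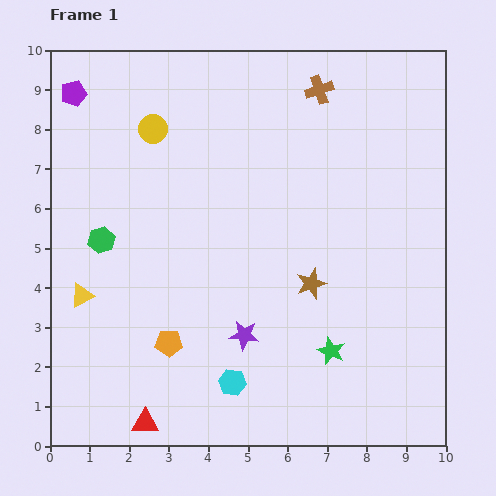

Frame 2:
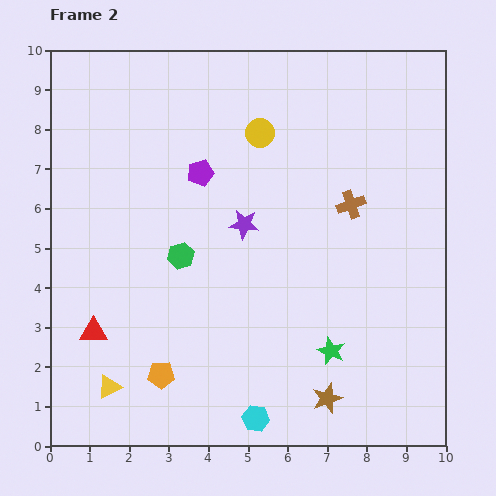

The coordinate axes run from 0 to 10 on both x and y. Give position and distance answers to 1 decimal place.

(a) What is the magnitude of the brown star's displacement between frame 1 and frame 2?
2.9

The brown star moved from (6.6, 4.1) to (7.0, 1.2), a distance of √(0.4² + 2.9²) ≈ 2.9.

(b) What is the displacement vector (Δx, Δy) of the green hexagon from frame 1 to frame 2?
(2.0, -0.4)

The green hexagon was at (1.3, 5.2) in frame 1 and (3.3, 4.8) in frame 2.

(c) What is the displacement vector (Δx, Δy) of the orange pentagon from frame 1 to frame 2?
(-0.2, -0.8)

The orange pentagon was at (3.0, 2.6) in frame 1 and (2.8, 1.8) in frame 2.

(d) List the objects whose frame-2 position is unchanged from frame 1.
the green star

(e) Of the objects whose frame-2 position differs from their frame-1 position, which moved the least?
the orange pentagon

(moved 0.8)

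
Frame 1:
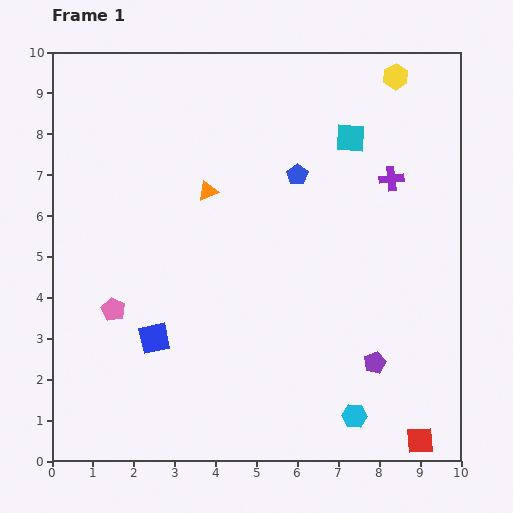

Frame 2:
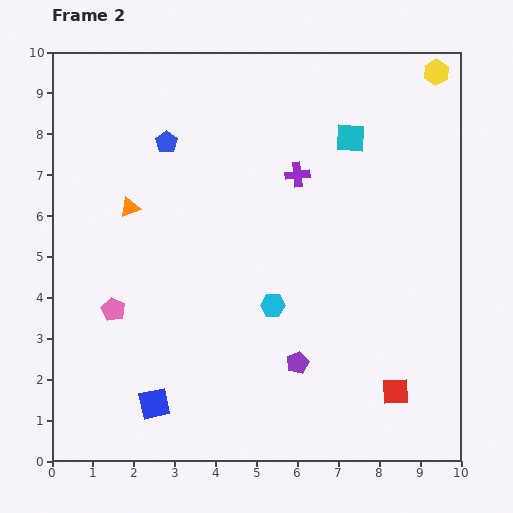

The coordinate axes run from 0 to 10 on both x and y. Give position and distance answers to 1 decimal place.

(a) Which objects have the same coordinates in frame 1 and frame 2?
the cyan square, the pink pentagon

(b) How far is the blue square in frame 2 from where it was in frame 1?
1.6

The blue square moved from (2.5, 3.0) to (2.5, 1.4), a distance of √(0.0² + 1.6²) ≈ 1.6.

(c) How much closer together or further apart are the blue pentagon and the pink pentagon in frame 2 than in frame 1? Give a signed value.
-1.3

Distance in frame 1: 5.6. Distance in frame 2: 4.3.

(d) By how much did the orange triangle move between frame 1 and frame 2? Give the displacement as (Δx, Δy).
(-1.9, -0.4)

The orange triangle was at (3.8, 6.6) in frame 1 and (1.9, 6.2) in frame 2.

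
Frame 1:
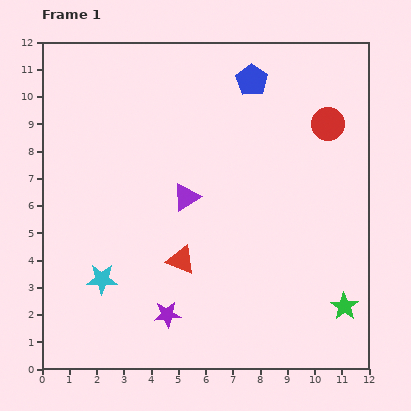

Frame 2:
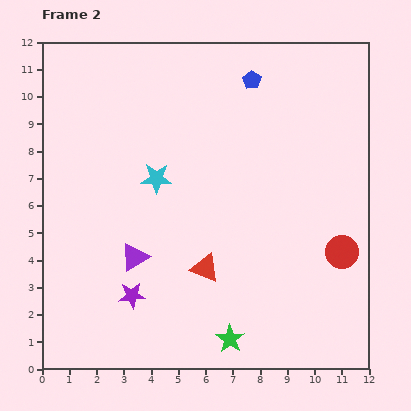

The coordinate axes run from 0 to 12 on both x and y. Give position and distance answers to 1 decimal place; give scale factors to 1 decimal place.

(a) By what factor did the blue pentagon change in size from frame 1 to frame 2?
0.6×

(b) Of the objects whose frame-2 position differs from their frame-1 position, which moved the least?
the red triangle

(moved 0.9)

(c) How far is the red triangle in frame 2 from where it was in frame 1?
0.9

The red triangle moved from (5.1, 4.0) to (6.0, 3.7), a distance of √(0.9² + 0.3²) ≈ 0.9.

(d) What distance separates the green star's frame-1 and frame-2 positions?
4.4

The green star moved from (11.1, 2.3) to (6.9, 1.1), a distance of √(4.2² + 1.2²) ≈ 4.4.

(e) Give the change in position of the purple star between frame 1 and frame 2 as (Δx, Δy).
(-1.3, 0.7)

The purple star was at (4.6, 2.0) in frame 1 and (3.3, 2.7) in frame 2.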